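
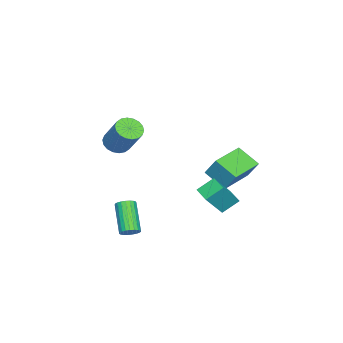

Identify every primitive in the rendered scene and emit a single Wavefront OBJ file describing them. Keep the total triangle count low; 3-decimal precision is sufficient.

v 1.911 2.679 -2.696
v 1.336 3.388 -2.03
v 2.565 3.385 -2.883
v 1.989 4.094 -2.217
v 2.891 2.146 -1.283
v 2.315 2.855 -0.617
v 3.544 2.852 -1.47
v 2.969 3.561 -0.804
v 4.344 -0.85 -4.2
v 4.681 -1.276 -4.114
v 3.454 -1.995 -2.855
v 3.116 -1.57 -2.94
v 4.753 -1.126 -3.958
v 3.526 -1.845 -2.698
v 4.755 -0.928 -3.843
v 3.528 -1.647 -2.584
v 4.686 -0.717 -3.79
v 3.458 -1.436 -2.531
v 4.557 -0.529 -3.808
v 3.33 -1.248 -2.549
v 4.391 -0.396 -3.894
v 3.164 -1.115 -2.634
v 4.218 -0.342 -4.032
v 2.991 -1.061 -2.773
v 4.066 -0.376 -4.2
v 2.838 -1.095 -2.94
v 3.962 -0.492 -4.367
v 2.734 -1.211 -3.107
v 3.924 -0.67 -4.506
v 2.697 -1.389 -3.246
v 3.958 -0.879 -4.591
v 2.731 -1.598 -3.332
v 4.06 -1.083 -4.609
v 2.832 -1.802 -3.35
v 4.21 -1.247 -4.557
v 2.983 -1.966 -3.297
v 4.383 -1.343 -4.442
v 3.156 -2.062 -3.182
v 4.55 -1.353 -4.286
v 3.323 -2.072 -3.026
v 0.474 -3.069 -0.194
v 1.017 -2.725 -0.635
v 1.67 -1.746 0.933
v 1.126 -2.091 1.374
v 0.748 -2.507 -0.659
v 1.401 -1.528 0.909
v 0.425 -2.4 -0.591
v 1.077 -1.421 0.976
v 0.111 -2.426 -0.445
v 0.764 -1.447 1.123
v -0.13 -2.579 -0.249
v 0.522 -1.6 1.319
v -0.253 -2.83 -0.041
v 0.4 -1.851 1.526
v -0.231 -3.127 0.135
v 0.422 -2.149 1.703
v -0.07 -3.414 0.247
v 0.583 -2.435 1.815
v 0.199 -3.632 0.271
v 0.852 -2.653 1.839
v 0.523 -3.739 0.204
v 1.175 -2.76 1.771
v 0.836 -3.713 0.057
v 1.489 -2.734 1.625
v 1.078 -3.56 -0.139
v 1.73 -2.581 1.429
v 1.2 -3.309 -0.346
v 1.853 -2.33 1.221
v 1.178 -3.011 -0.523
v 1.831 -2.033 1.045
v -3.825 1.557 -2.898
v -3.586 2.231 -1.741
v -3.459 2.789 -3.691
v -3.22 3.463 -2.534
v -1.84 0.937 -2.946
v -1.601 1.611 -1.789
v -1.474 2.169 -3.739
v -1.235 2.843 -2.582
f 2 4 1
f 5 2 1
f 1 4 3
f 3 5 1
f 2 8 4
f 6 2 5
f 6 8 2
f 4 8 3
f 7 5 3
f 3 8 7
f 7 6 5
f 8 6 7
f 10 9 13
f 10 13 11
f 11 13 14
f 11 14 12
f 13 9 15
f 13 15 14
f 14 15 16
f 14 16 12
f 15 9 17
f 15 17 16
f 16 17 18
f 16 18 12
f 17 9 19
f 17 19 18
f 18 19 20
f 18 20 12
f 19 9 21
f 19 21 20
f 20 21 22
f 20 22 12
f 21 9 23
f 21 23 22
f 22 23 24
f 22 24 12
f 23 9 25
f 23 25 24
f 24 25 26
f 24 26 12
f 25 9 27
f 25 27 26
f 26 27 28
f 26 28 12
f 27 9 29
f 27 29 28
f 28 29 30
f 28 30 12
f 29 9 31
f 29 31 30
f 30 31 32
f 30 32 12
f 31 9 33
f 31 33 32
f 32 33 34
f 32 34 12
f 33 9 35
f 33 35 34
f 34 35 36
f 34 36 12
f 35 9 37
f 35 37 36
f 36 37 38
f 36 38 12
f 37 9 39
f 37 39 38
f 38 39 40
f 38 40 12
f 39 9 10
f 39 10 40
f 40 10 11
f 40 11 12
f 42 41 45
f 42 45 43
f 43 45 46
f 43 46 44
f 45 41 47
f 45 47 46
f 46 47 48
f 46 48 44
f 47 41 49
f 47 49 48
f 48 49 50
f 48 50 44
f 49 41 51
f 49 51 50
f 50 51 52
f 50 52 44
f 51 41 53
f 51 53 52
f 52 53 54
f 52 54 44
f 53 41 55
f 53 55 54
f 54 55 56
f 54 56 44
f 55 41 57
f 55 57 56
f 56 57 58
f 56 58 44
f 57 41 59
f 57 59 58
f 58 59 60
f 58 60 44
f 59 41 61
f 59 61 60
f 60 61 62
f 60 62 44
f 61 41 63
f 61 63 62
f 62 63 64
f 62 64 44
f 63 41 65
f 63 65 64
f 64 65 66
f 64 66 44
f 65 41 67
f 65 67 66
f 66 67 68
f 66 68 44
f 67 41 69
f 67 69 68
f 68 69 70
f 68 70 44
f 69 41 42
f 69 42 70
f 70 42 43
f 70 43 44
f 72 74 71
f 75 72 71
f 71 74 73
f 73 75 71
f 72 78 74
f 76 72 75
f 76 78 72
f 74 78 73
f 77 75 73
f 73 78 77
f 77 76 75
f 78 76 77



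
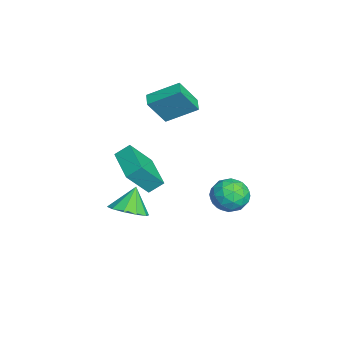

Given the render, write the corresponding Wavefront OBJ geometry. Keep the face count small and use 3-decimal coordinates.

v 2.466 1.522 0.648
v 3.181 2.168 0.981
v 3.339 0.252 1.239
v 4.054 0.898 1.572
v 3.135 0.882 2.014
v 2.595 1.667 1.649
v 3.925 0.753 0.571
v 3.385 1.538 0.206
v 4.083 1.693 0.934
v 3.594 1.773 1.826
v 2.926 0.647 0.394
v 2.437 0.727 1.286
v 2.747 1.956 0.762
v 3.773 0.464 1.458
v 3.232 0.454 1.717
v 3.653 0.834 1.913
v 2.403 1.662 1.155
v 2.823 2.042 1.351
v 2.796 1.286 1.958
v 3.697 0.378 0.869
v 4.117 0.758 1.065
v 2.867 1.586 0.307
v 3.288 1.966 0.503
v 3.724 1.134 0.262
v 3.697 2.057 0.931
v 4.21 1.311 1.278
v 4.134 1.225 0.69
v 3.817 1.686 0.475
v 3.41 2.104 1.455
v 3.923 1.358 1.802
v 3.383 1.348 2.062
v 3.066 1.81 1.847
v 3.94 1.825 1.427
v 2.597 1.062 0.418
v 3.11 0.316 0.765
v 3.454 0.61 0.373
v 3.137 1.072 0.158
v 2.31 1.109 0.942
v 2.823 0.363 1.289
v 2.703 0.734 1.745
v 2.386 1.195 1.53
v 2.58 0.595 0.793
v -0.902 -3.059 0.155
v -0.367 -4.128 1.645
v -1.015 -2.313 0.731
v -0.48 -3.382 2.221
v 1.06 -2.518 -0.161
v 1.595 -3.587 1.329
v 0.947 -1.772 0.415
v 1.482 -2.841 1.905
v -3.841 -1.612 2.405
v -3.458 -2.521 3.9
v -3.669 0.015 3.351
v -3.287 -0.893 4.845
v -3.033 -1.587 2.215
v -2.651 -2.495 3.709
v -2.862 0.041 3.16
v -2.479 -0.868 4.655
v 0.042 -3.518 -2.205
v 0.947 -3.105 -1.837
v -0.662 -3.102 -0.935
v 0.63 -2.636 -2.167
v 0.088 -2.504 -2.511
v -0.471 -2.759 -2.738
v -0.834 -3.304 -2.761
v -0.862 -3.93 -2.572
v -0.545 -4.399 -2.242
v -0.003 -4.531 -1.898
v 0.556 -4.276 -1.671
v 0.919 -3.731 -1.648
f 1 38 17
f 38 12 41
f 17 41 6
f 38 41 17
f 1 17 13
f 17 6 18
f 13 18 2
f 17 18 13
f 1 13 22
f 13 2 23
f 22 23 8
f 13 23 22
f 1 22 34
f 22 8 37
f 34 37 11
f 22 37 34
f 1 34 38
f 34 11 42
f 38 42 12
f 34 42 38
f 2 18 29
f 18 6 32
f 29 32 10
f 18 32 29
f 6 41 19
f 41 12 40
f 19 40 5
f 41 40 19
f 12 42 39
f 42 11 35
f 39 35 3
f 42 35 39
f 11 37 36
f 37 8 24
f 36 24 7
f 37 24 36
f 8 23 28
f 23 2 25
f 28 25 9
f 23 25 28
f 4 30 16
f 30 10 31
f 16 31 5
f 30 31 16
f 4 16 14
f 16 5 15
f 14 15 3
f 16 15 14
f 4 14 21
f 14 3 20
f 21 20 7
f 14 20 21
f 4 21 26
f 21 7 27
f 26 27 9
f 21 27 26
f 4 26 30
f 26 9 33
f 30 33 10
f 26 33 30
f 5 31 19
f 31 10 32
f 19 32 6
f 31 32 19
f 3 15 39
f 15 5 40
f 39 40 12
f 15 40 39
f 7 20 36
f 20 3 35
f 36 35 11
f 20 35 36
f 9 27 28
f 27 7 24
f 28 24 8
f 27 24 28
f 10 33 29
f 33 9 25
f 29 25 2
f 33 25 29
f 44 46 43
f 47 44 43
f 43 46 45
f 45 47 43
f 44 50 46
f 48 44 47
f 48 50 44
f 46 50 45
f 49 47 45
f 45 50 49
f 49 48 47
f 50 48 49
f 52 54 51
f 55 52 51
f 51 54 53
f 53 55 51
f 52 58 54
f 56 52 55
f 56 58 52
f 54 58 53
f 57 55 53
f 53 58 57
f 57 56 55
f 58 56 57
f 60 59 62
f 60 62 61
f 62 59 63
f 62 63 61
f 63 59 64
f 63 64 61
f 64 59 65
f 64 65 61
f 65 59 66
f 65 66 61
f 66 59 67
f 66 67 61
f 67 59 68
f 67 68 61
f 68 59 69
f 68 69 61
f 69 59 70
f 69 70 61
f 70 59 60
f 70 60 61



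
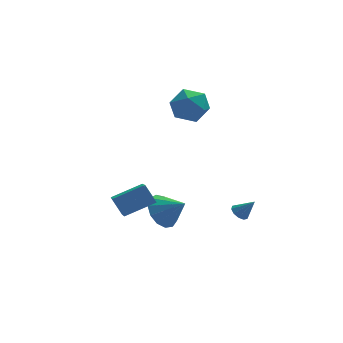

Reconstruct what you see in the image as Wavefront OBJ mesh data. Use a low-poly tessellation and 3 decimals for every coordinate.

v 2 -1.252 -2.274
v 2.37 -0.911 -2.44
v 2.66 -1.548 -1.406
v 2.171 -0.752 -2.234
v 1.906 -0.784 -2.043
v 1.678 -0.995 -1.941
v 1.572 -1.304 -1.966
v 1.629 -1.593 -2.108
v 1.829 -1.752 -2.314
v 2.093 -1.72 -2.504
v 2.322 -1.509 -2.607
v 2.428 -1.2 -2.582
v 0.009 3.15 4.155
v 0.764 3.568 3.433
v -0.264 1.732 3.047
v 0.491 2.15 2.325
v 0.827 1.752 3.323
v 0.995 2.629 4.008
v -0.495 2.671 2.472
v -0.327 3.548 3.157
v 0.453 3.272 2.394
v 1.269 2.705 2.919
v -0.769 2.595 3.561
v 0.047 2.028 4.086
v -3.626 -0.435 -2.306
v -3.762 -2.169 -1.339
v -4.083 0.111 -1.391
v -4.219 -1.623 -0.424
v -2.041 -0.197 -1.656
v -2.177 -1.931 -0.689
v -2.498 0.349 -0.741
v -2.634 -1.385 0.226
v -1.419 0.877 -3.149
v -0.698 0.915 -3.939
v -0.421 0.183 -2.271
v -0.628 1.421 -3.62
v -0.808 1.755 -3.151
v -1.183 1.81 -2.682
v -1.633 1.568 -2.361
v -2.015 1.107 -2.291
v -2.208 0.573 -2.493
v -2.15 0.135 -2.903
v -1.861 -0.067 -3.392
v -1.431 0.03 -3.804
v -0.998 0.396 -4.007
f 2 1 4
f 2 4 3
f 4 1 5
f 4 5 3
f 5 1 6
f 5 6 3
f 6 1 7
f 6 7 3
f 7 1 8
f 7 8 3
f 8 1 9
f 8 9 3
f 9 1 10
f 9 10 3
f 10 1 11
f 10 11 3
f 11 1 12
f 11 12 3
f 12 1 2
f 12 2 3
f 13 24 18
f 13 18 14
f 13 14 20
f 13 20 23
f 13 23 24
f 14 18 22
f 18 24 17
f 24 23 15
f 23 20 19
f 20 14 21
f 16 22 17
f 16 17 15
f 16 15 19
f 16 19 21
f 16 21 22
f 17 22 18
f 15 17 24
f 19 15 23
f 21 19 20
f 22 21 14
f 26 28 25
f 29 26 25
f 25 28 27
f 27 29 25
f 26 32 28
f 30 26 29
f 30 32 26
f 28 32 27
f 31 29 27
f 27 32 31
f 31 30 29
f 32 30 31
f 34 33 36
f 34 36 35
f 36 33 37
f 36 37 35
f 37 33 38
f 37 38 35
f 38 33 39
f 38 39 35
f 39 33 40
f 39 40 35
f 40 33 41
f 40 41 35
f 41 33 42
f 41 42 35
f 42 33 43
f 42 43 35
f 43 33 44
f 43 44 35
f 44 33 45
f 44 45 35
f 45 33 34
f 45 34 35



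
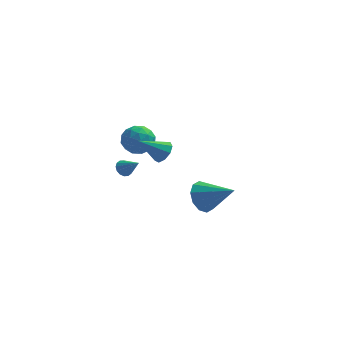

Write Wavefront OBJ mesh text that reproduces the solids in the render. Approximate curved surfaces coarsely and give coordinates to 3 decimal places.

v 2.986 -3.533 1.943
v 3.541 -3.549 1.029
v 4.734 -4.207 3.017
v 3.607 -2.948 1.298
v 3.437 -2.571 1.813
v 3.093 -2.561 2.378
v 2.709 -2.922 2.777
v 2.43 -3.516 2.858
v 2.364 -4.117 2.589
v 2.535 -4.494 2.073
v 2.878 -4.504 1.508
v 3.262 -4.143 1.109
v -2.026 1.137 0.933
v -1.595 1.426 0.651
v -1.094 0.583 1.787
v -1.686 1.616 0.873
v -1.868 1.677 1.111
v -2.092 1.593 1.301
v -2.298 1.387 1.392
v -2.431 1.115 1.36
v -2.456 0.848 1.214
v -2.365 0.658 0.992
v -2.183 0.597 0.755
v -1.959 0.681 0.565
v -1.753 0.886 0.473
v -1.62 1.159 0.505
v -1.32 4.389 2.564
v -0.631 3.701 2.066
v -2.569 3.999 1.374
v -1.88 3.311 0.876
v -2.271 3.07 1.868
v -1.499 3.311 2.604
v -1.701 4.389 0.836
v -0.929 4.63 1.572
v -0.866 3.702 0.998
v -1.219 2.886 1.636
v -1.981 4.814 1.804
v -2.334 3.998 2.442
v -0.866 4.079 2.42
v -2.334 3.621 1.02
v -2.564 3.479 1.603
v -2.159 3.075 1.311
v -1.376 3.85 2.736
v -0.971 3.446 2.443
v -1.935 3.074 2.326
v -2.229 4.254 0.997
v -1.824 3.85 0.704
v -1.041 4.625 2.129
v -0.636 4.221 1.837
v -1.265 4.626 1.114
v -0.599 3.675 1.499
v -1.333 3.446 0.799
v -1.228 4.08 0.776
v -0.774 4.222 1.209
v -0.806 3.196 1.874
v -1.54 2.967 1.174
v -1.771 2.825 1.757
v -1.317 2.966 2.19
v -0.944 3.196 1.246
v -1.66 4.733 2.266
v -2.394 4.504 1.566
v -1.883 4.734 1.25
v -1.429 4.875 1.683
v -1.867 4.254 2.641
v -2.601 4.025 1.941
v -2.426 3.478 2.231
v -1.972 3.62 2.664
v -2.256 4.504 2.194
v 0.157 1.678 2.114
v 0.627 1.093 2.419
v -1.257 1.142 3.266
v 0.689 1.559 2.713
v 0.503 2.08 2.726
v 0.154 2.413 2.454
v -0.193 2.402 2.022
v -0.377 2.053 1.634
v -0.311 1.527 1.47
v -0.026 1.072 1.608
v 0.344 0.901 1.983
f 2 1 4
f 2 4 3
f 4 1 5
f 4 5 3
f 5 1 6
f 5 6 3
f 6 1 7
f 6 7 3
f 7 1 8
f 7 8 3
f 8 1 9
f 8 9 3
f 9 1 10
f 9 10 3
f 10 1 11
f 10 11 3
f 11 1 12
f 11 12 3
f 12 1 2
f 12 2 3
f 14 13 16
f 14 16 15
f 16 13 17
f 16 17 15
f 17 13 18
f 17 18 15
f 18 13 19
f 18 19 15
f 19 13 20
f 19 20 15
f 20 13 21
f 20 21 15
f 21 13 22
f 21 22 15
f 22 13 23
f 22 23 15
f 23 13 24
f 23 24 15
f 24 13 25
f 24 25 15
f 25 13 26
f 25 26 15
f 26 13 14
f 26 14 15
f 27 64 43
f 64 38 67
f 43 67 32
f 64 67 43
f 27 43 39
f 43 32 44
f 39 44 28
f 43 44 39
f 27 39 48
f 39 28 49
f 48 49 34
f 39 49 48
f 27 48 60
f 48 34 63
f 60 63 37
f 48 63 60
f 27 60 64
f 60 37 68
f 64 68 38
f 60 68 64
f 28 44 55
f 44 32 58
f 55 58 36
f 44 58 55
f 32 67 45
f 67 38 66
f 45 66 31
f 67 66 45
f 38 68 65
f 68 37 61
f 65 61 29
f 68 61 65
f 37 63 62
f 63 34 50
f 62 50 33
f 63 50 62
f 34 49 54
f 49 28 51
f 54 51 35
f 49 51 54
f 30 56 42
f 56 36 57
f 42 57 31
f 56 57 42
f 30 42 40
f 42 31 41
f 40 41 29
f 42 41 40
f 30 40 47
f 40 29 46
f 47 46 33
f 40 46 47
f 30 47 52
f 47 33 53
f 52 53 35
f 47 53 52
f 30 52 56
f 52 35 59
f 56 59 36
f 52 59 56
f 31 57 45
f 57 36 58
f 45 58 32
f 57 58 45
f 29 41 65
f 41 31 66
f 65 66 38
f 41 66 65
f 33 46 62
f 46 29 61
f 62 61 37
f 46 61 62
f 35 53 54
f 53 33 50
f 54 50 34
f 53 50 54
f 36 59 55
f 59 35 51
f 55 51 28
f 59 51 55
f 70 69 72
f 70 72 71
f 72 69 73
f 72 73 71
f 73 69 74
f 73 74 71
f 74 69 75
f 74 75 71
f 75 69 76
f 75 76 71
f 76 69 77
f 76 77 71
f 77 69 78
f 77 78 71
f 78 69 79
f 78 79 71
f 79 69 70
f 79 70 71



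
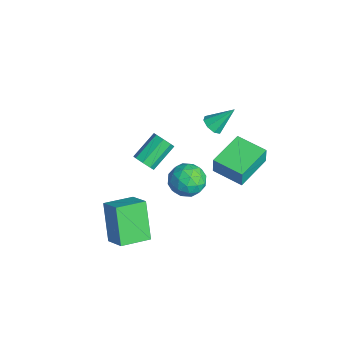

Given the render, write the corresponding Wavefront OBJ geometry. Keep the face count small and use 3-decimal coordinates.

v -3.111 -0.064 -1.763
v -2.525 0.087 -1.587
v -3.124 1.355 -0.681
v -3.709 1.204 -0.857
v -2.66 0.312 -1.992
v -3.259 1.58 -1.085
v -3.059 0.317 -2.262
v -3.658 1.585 -1.356
v -3.488 0.099 -2.24
v -4.087 1.367 -1.334
v -3.696 -0.215 -1.939
v -4.295 1.053 -1.033
v -3.561 -0.44 -1.535
v -4.16 0.828 -0.628
v -3.162 -0.445 -1.264
v -3.761 0.823 -0.358
v -2.733 -0.227 -1.286
v -3.332 1.041 -0.38
v 0.12 -2.925 -3.813
v -1.105 -2.759 -2.018
v -0.104 -1.359 -4.111
v -1.329 -1.192 -2.316
v 1.229 -2.628 -3.084
v 0.004 -2.461 -1.289
v 1.005 -1.061 -3.382
v -0.22 -0.895 -1.587
v 0.825 0.817 1.18
v 1.284 1.382 1.817
v 1.896 -0.302 1.403
v 2.355 0.263 2.04
v 1.487 -0.106 2.257
v 0.825 0.586 2.119
v 2.355 0.494 1.101
v 1.693 1.186 0.963
v 2.229 1.183 1.768
v 1.692 0.812 2.483
v 1.488 0.268 0.737
v 0.951 -0.103 1.452
v 0.96 1.198 1.479
v 2.22 -0.118 1.741
v 1.71 -0.335 1.869
v 1.979 -0.002 2.243
v 0.691 0.73 1.656
v 0.96 1.062 2.031
v 1.08 0.188 2.29
v 2.22 0.018 1.189
v 2.489 0.35 1.564
v 1.201 1.082 0.977
v 1.47 1.415 1.351
v 2.1 0.892 0.93
v 1.785 1.413 1.824
v 2.415 0.755 1.956
v 2.415 0.891 1.404
v 2.026 1.297 1.322
v 1.47 1.195 2.245
v 2.1 0.537 2.376
v 1.59 0.321 2.503
v 1.201 0.727 2.422
v 2.026 1.078 2.216
v 1.08 0.543 0.844
v 1.71 -0.115 0.975
v 1.979 0.353 0.798
v 1.59 0.759 0.717
v 0.765 0.325 1.264
v 1.395 -0.333 1.396
v 1.154 -0.217 1.898
v 0.765 0.189 1.816
v 1.154 0.002 1.004
v -0.224 3.704 1.28
v -0.119 3.669 2.254
v 1.111 4.651 1.169
v 1.216 4.616 2.143
v 0.924 2.064 1.097
v 1.029 2.029 2.071
v 2.259 3.011 0.986
v 2.364 2.976 1.96
v -0.77 2.631 2.857
v -0.428 2.25 3.17
v -0.59 3.669 3.923
v -0.183 2.507 2.878
v -0.282 2.836 2.574
v -0.667 3.045 2.435
v -1.112 3.011 2.544
v -1.357 2.754 2.835
v -1.258 2.425 3.139
v -0.873 2.216 3.278
f 2 1 5
f 2 5 3
f 3 5 6
f 3 6 4
f 5 1 7
f 5 7 6
f 6 7 8
f 6 8 4
f 7 1 9
f 7 9 8
f 8 9 10
f 8 10 4
f 9 1 11
f 9 11 10
f 10 11 12
f 10 12 4
f 11 1 13
f 11 13 12
f 12 13 14
f 12 14 4
f 13 1 15
f 13 15 14
f 14 15 16
f 14 16 4
f 15 1 17
f 15 17 16
f 16 17 18
f 16 18 4
f 17 1 2
f 17 2 18
f 18 2 3
f 18 3 4
f 20 22 19
f 23 20 19
f 19 22 21
f 21 23 19
f 20 26 22
f 24 20 23
f 24 26 20
f 22 26 21
f 25 23 21
f 21 26 25
f 25 24 23
f 26 24 25
f 27 64 43
f 64 38 67
f 43 67 32
f 64 67 43
f 27 43 39
f 43 32 44
f 39 44 28
f 43 44 39
f 27 39 48
f 39 28 49
f 48 49 34
f 39 49 48
f 27 48 60
f 48 34 63
f 60 63 37
f 48 63 60
f 27 60 64
f 60 37 68
f 64 68 38
f 60 68 64
f 28 44 55
f 44 32 58
f 55 58 36
f 44 58 55
f 32 67 45
f 67 38 66
f 45 66 31
f 67 66 45
f 38 68 65
f 68 37 61
f 65 61 29
f 68 61 65
f 37 63 62
f 63 34 50
f 62 50 33
f 63 50 62
f 34 49 54
f 49 28 51
f 54 51 35
f 49 51 54
f 30 56 42
f 56 36 57
f 42 57 31
f 56 57 42
f 30 42 40
f 42 31 41
f 40 41 29
f 42 41 40
f 30 40 47
f 40 29 46
f 47 46 33
f 40 46 47
f 30 47 52
f 47 33 53
f 52 53 35
f 47 53 52
f 30 52 56
f 52 35 59
f 56 59 36
f 52 59 56
f 31 57 45
f 57 36 58
f 45 58 32
f 57 58 45
f 29 41 65
f 41 31 66
f 65 66 38
f 41 66 65
f 33 46 62
f 46 29 61
f 62 61 37
f 46 61 62
f 35 53 54
f 53 33 50
f 54 50 34
f 53 50 54
f 36 59 55
f 59 35 51
f 55 51 28
f 59 51 55
f 70 72 69
f 73 70 69
f 69 72 71
f 71 73 69
f 70 76 72
f 74 70 73
f 74 76 70
f 72 76 71
f 75 73 71
f 71 76 75
f 75 74 73
f 76 74 75
f 78 77 80
f 78 80 79
f 80 77 81
f 80 81 79
f 81 77 82
f 81 82 79
f 82 77 83
f 82 83 79
f 83 77 84
f 83 84 79
f 84 77 85
f 84 85 79
f 85 77 86
f 85 86 79
f 86 77 78
f 86 78 79



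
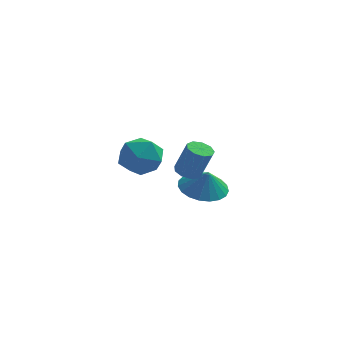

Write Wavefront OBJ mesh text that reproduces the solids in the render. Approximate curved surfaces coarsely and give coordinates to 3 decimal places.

v -1.642 -0.284 1.477
v -1.196 -0.561 1.283
v -0.711 -0.693 2.59
v -1.158 -0.416 2.783
v -1.122 -0.186 1.294
v -0.638 -0.317 2.6
v -1.292 0.144 1.39
v -0.807 0.012 2.697
v -1.626 0.273 1.527
v -1.141 0.142 2.833
v -1.967 0.142 1.64
v -1.482 0.01 2.947
v -2.157 -0.189 1.677
v -1.672 -0.321 2.984
v -2.106 -0.564 1.62
v -1.621 -0.696 2.927
v -1.838 -0.809 1.496
v -1.353 -0.94 2.803
v -1.479 -0.807 1.363
v -0.994 -0.939 2.67
v -3.429 -0.098 3.101
v -2.57 -0.321 2.642
v -4.15 -1.339 2.358
v -3.291 -1.562 1.899
v -3.381 -1.698 2.884
v -2.935 -0.931 3.343
v -3.785 -0.729 1.657
v -3.339 0.038 2.116
v -2.791 -0.711 1.749
v -2.541 -1.311 2.508
v -4.179 -0.349 2.492
v -3.929 -0.949 3.251
v -1.348 3.797 -1.627
v -0.649 3.076 -1.934
v -1.132 3.583 -0.633
v -0.403 3.436 -1.91
v -0.321 3.858 -1.837
v -0.416 4.27 -1.728
v -0.672 4.6 -1.601
v -1.045 4.791 -1.479
v -1.471 4.81 -1.383
v -1.875 4.654 -1.329
v -2.188 4.35 -1.327
v -2.356 3.95 -1.376
v -2.349 3.523 -1.469
v -2.169 3.144 -1.589
v -1.848 2.878 -1.716
v -1.439 2.77 -1.828
v -1.015 2.84 -1.905
f 2 1 5
f 2 5 3
f 3 5 6
f 3 6 4
f 5 1 7
f 5 7 6
f 6 7 8
f 6 8 4
f 7 1 9
f 7 9 8
f 8 9 10
f 8 10 4
f 9 1 11
f 9 11 10
f 10 11 12
f 10 12 4
f 11 1 13
f 11 13 12
f 12 13 14
f 12 14 4
f 13 1 15
f 13 15 14
f 14 15 16
f 14 16 4
f 15 1 17
f 15 17 16
f 16 17 18
f 16 18 4
f 17 1 19
f 17 19 18
f 18 19 20
f 18 20 4
f 19 1 2
f 19 2 20
f 20 2 3
f 20 3 4
f 21 32 26
f 21 26 22
f 21 22 28
f 21 28 31
f 21 31 32
f 22 26 30
f 26 32 25
f 32 31 23
f 31 28 27
f 28 22 29
f 24 30 25
f 24 25 23
f 24 23 27
f 24 27 29
f 24 29 30
f 25 30 26
f 23 25 32
f 27 23 31
f 29 27 28
f 30 29 22
f 34 33 36
f 34 36 35
f 36 33 37
f 36 37 35
f 37 33 38
f 37 38 35
f 38 33 39
f 38 39 35
f 39 33 40
f 39 40 35
f 40 33 41
f 40 41 35
f 41 33 42
f 41 42 35
f 42 33 43
f 42 43 35
f 43 33 44
f 43 44 35
f 44 33 45
f 44 45 35
f 45 33 46
f 45 46 35
f 46 33 47
f 46 47 35
f 47 33 48
f 47 48 35
f 48 33 49
f 48 49 35
f 49 33 34
f 49 34 35



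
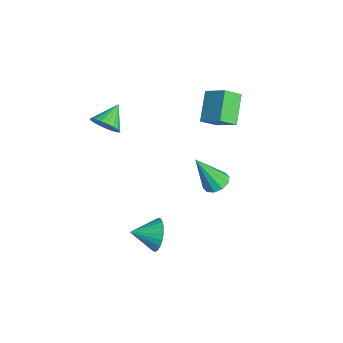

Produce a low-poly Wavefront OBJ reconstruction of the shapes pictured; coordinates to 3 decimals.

v 1.6 2.008 -1.246
v 2.034 2.515 -0.951
v 1.5 0.992 0.646
v 1.607 2.651 -0.9
v 1.177 2.541 -0.982
v 0.908 2.228 -1.164
v 0.904 1.831 -1.378
v 1.165 1.501 -1.541
v 1.592 1.365 -1.592
v 2.022 1.475 -1.51
v 2.291 1.788 -1.328
v 2.295 2.185 -1.114
v -3.607 3.283 0.767
v -3.392 2.399 1.404
v -2.627 4.086 1.552
v -2.412 3.202 2.188
v -2.268 2.778 -0.388
v -2.053 1.894 0.248
v -1.288 3.581 0.396
v -1.073 2.697 1.033
v -1.574 -2.922 1.12
v -1.011 -2.868 1.741
v -2.466 -2.118 1.86
v -0.927 -2.593 1.543
v -0.955 -2.374 1.272
v -1.09 -2.25 0.975
v -1.309 -2.243 0.703
v -1.573 -2.352 0.503
v -1.838 -2.56 0.409
v -2.057 -2.83 0.439
v -2.193 -3.117 0.586
v -2.221 -3.369 0.826
v -2.138 -3.544 1.116
v -1.957 -3.612 1.407
v -1.71 -3.56 1.649
v -1.439 -3.398 1.799
v -1.192 -3.153 1.831
v 3.597 -1.245 -2.874
v 4.01 -1.518 -3.685
v 3.583 -2.535 -2.446
v 4.306 -1.451 -3.472
v 4.494 -1.352 -3.168
v 4.545 -1.237 -2.82
v 4.452 -1.123 -2.479
v 4.229 -1.027 -2.199
v 3.91 -0.965 -2.022
v 3.543 -0.945 -1.974
v 3.184 -0.971 -2.064
v 2.888 -1.039 -2.277
v 2.7 -1.137 -2.58
v 2.649 -1.253 -2.929
v 2.742 -1.367 -3.269
v 2.965 -1.462 -3.549
v 3.284 -1.524 -3.727
v 3.651 -1.544 -3.774
f 2 1 4
f 2 4 3
f 4 1 5
f 4 5 3
f 5 1 6
f 5 6 3
f 6 1 7
f 6 7 3
f 7 1 8
f 7 8 3
f 8 1 9
f 8 9 3
f 9 1 10
f 9 10 3
f 10 1 11
f 10 11 3
f 11 1 12
f 11 12 3
f 12 1 2
f 12 2 3
f 14 16 13
f 17 14 13
f 13 16 15
f 15 17 13
f 14 20 16
f 18 14 17
f 18 20 14
f 16 20 15
f 19 17 15
f 15 20 19
f 19 18 17
f 20 18 19
f 22 21 24
f 22 24 23
f 24 21 25
f 24 25 23
f 25 21 26
f 25 26 23
f 26 21 27
f 26 27 23
f 27 21 28
f 27 28 23
f 28 21 29
f 28 29 23
f 29 21 30
f 29 30 23
f 30 21 31
f 30 31 23
f 31 21 32
f 31 32 23
f 32 21 33
f 32 33 23
f 33 21 34
f 33 34 23
f 34 21 35
f 34 35 23
f 35 21 36
f 35 36 23
f 36 21 37
f 36 37 23
f 37 21 22
f 37 22 23
f 39 38 41
f 39 41 40
f 41 38 42
f 41 42 40
f 42 38 43
f 42 43 40
f 43 38 44
f 43 44 40
f 44 38 45
f 44 45 40
f 45 38 46
f 45 46 40
f 46 38 47
f 46 47 40
f 47 38 48
f 47 48 40
f 48 38 49
f 48 49 40
f 49 38 50
f 49 50 40
f 50 38 51
f 50 51 40
f 51 38 52
f 51 52 40
f 52 38 53
f 52 53 40
f 53 38 54
f 53 54 40
f 54 38 55
f 54 55 40
f 55 38 39
f 55 39 40



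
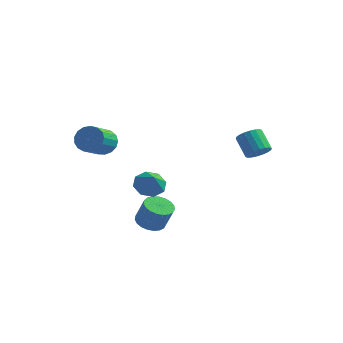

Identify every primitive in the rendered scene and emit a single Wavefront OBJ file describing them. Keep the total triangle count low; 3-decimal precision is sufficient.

v -1.229 -1.974 0.627
v -0.616 -1.475 0.637
v -0.791 -2.526 1.433
v -1.065 -1.298 1.001
v -1.609 -1.517 1.147
v -1.931 -2.004 0.988
v -1.841 -2.473 0.618
v -1.392 -2.65 0.253
v -0.848 -2.431 0.107
v -0.526 -1.944 0.266
v 2.8 1.505 1.819
v 3.192 1.288 2.304
v 2.493 1.858 3.125
v 2.1 2.075 2.641
v 3.315 1.544 2.23
v 2.615 2.114 3.052
v 3.335 1.793 2.075
v 2.636 2.363 2.897
v 3.25 1.985 1.87
v 2.551 2.555 2.692
v 3.075 2.082 1.654
v 2.376 2.651 2.476
v 2.846 2.064 1.471
v 2.147 2.634 2.293
v 2.608 1.936 1.357
v 1.909 2.506 2.179
v 2.407 1.722 1.335
v 1.708 2.292 2.156
v 2.285 1.466 1.408
v 1.585 2.036 2.23
v 2.264 1.217 1.563
v 1.565 1.787 2.385
v 2.349 1.025 1.768
v 1.65 1.595 2.59
v 2.524 0.929 1.984
v 1.825 1.498 2.806
v 2.753 0.946 2.167
v 2.054 1.516 2.989
v 2.991 1.074 2.281
v 2.292 1.644 3.103
v -3.572 -1.887 2.894
v -3.316 -2.26 2.296
v -3.411 -3.566 3.068
v -3.668 -3.193 3.666
v -3.018 -2.174 2.477
v -3.114 -3.48 3.25
v -2.848 -2.023 2.755
v -2.943 -3.328 3.527
v -2.843 -1.84 3.064
v -2.939 -3.146 3.836
v -3.006 -1.668 3.334
v -3.101 -2.974 4.106
v -3.298 -1.547 3.503
v -3.394 -2.852 4.276
v -3.653 -1.503 3.533
v -3.749 -2.809 4.305
v -3.99 -1.548 3.416
v -4.085 -2.853 4.189
v -4.23 -1.67 3.18
v -4.326 -2.975 3.952
v -4.321 -1.842 2.878
v -4.416 -3.147 3.65
v -4.239 -2.024 2.579
v -4.335 -3.33 3.352
v -4.005 -2.175 2.353
v -4.101 -3.481 3.126
v -3.672 -2.261 2.251
v -3.767 -3.566 3.023
v -1.111 -2.198 -1.687
v -0.696 -2.779 -1.918
v -0.194 -2.902 -0.704
v -0.609 -2.322 -0.473
v -0.506 -2.537 -1.972
v -0.004 -2.661 -0.758
v -0.421 -2.237 -1.977
v 0.082 -2.361 -0.763
v -0.455 -1.931 -1.932
v 0.048 -2.054 -0.717
v -0.602 -1.67 -1.844
v -0.1 -1.794 -0.63
v -0.838 -1.501 -1.729
v -0.335 -1.625 -0.515
v -1.121 -1.452 -1.607
v -0.618 -1.576 -0.393
v -1.402 -1.533 -1.499
v -0.899 -1.656 -0.285
v -1.633 -1.728 -1.423
v -1.13 -1.852 -0.209
v -1.774 -2.005 -1.393
v -1.271 -2.128 -0.179
v -1.8 -2.315 -1.414
v -1.297 -2.438 -0.2
v -1.707 -2.605 -1.482
v -1.205 -2.728 -0.268
v -1.511 -2.824 -1.585
v -1.009 -2.948 -0.371
v -1.246 -2.936 -1.706
v -0.744 -3.059 -0.492
v -0.958 -2.919 -1.824
v -0.456 -3.043 -0.61
f 2 1 4
f 2 4 3
f 4 1 5
f 4 5 3
f 5 1 6
f 5 6 3
f 6 1 7
f 6 7 3
f 7 1 8
f 7 8 3
f 8 1 9
f 8 9 3
f 9 1 10
f 9 10 3
f 10 1 2
f 10 2 3
f 12 11 15
f 12 15 13
f 13 15 16
f 13 16 14
f 15 11 17
f 15 17 16
f 16 17 18
f 16 18 14
f 17 11 19
f 17 19 18
f 18 19 20
f 18 20 14
f 19 11 21
f 19 21 20
f 20 21 22
f 20 22 14
f 21 11 23
f 21 23 22
f 22 23 24
f 22 24 14
f 23 11 25
f 23 25 24
f 24 25 26
f 24 26 14
f 25 11 27
f 25 27 26
f 26 27 28
f 26 28 14
f 27 11 29
f 27 29 28
f 28 29 30
f 28 30 14
f 29 11 31
f 29 31 30
f 30 31 32
f 30 32 14
f 31 11 33
f 31 33 32
f 32 33 34
f 32 34 14
f 33 11 35
f 33 35 34
f 34 35 36
f 34 36 14
f 35 11 37
f 35 37 36
f 36 37 38
f 36 38 14
f 37 11 39
f 37 39 38
f 38 39 40
f 38 40 14
f 39 11 12
f 39 12 40
f 40 12 13
f 40 13 14
f 42 41 45
f 42 45 43
f 43 45 46
f 43 46 44
f 45 41 47
f 45 47 46
f 46 47 48
f 46 48 44
f 47 41 49
f 47 49 48
f 48 49 50
f 48 50 44
f 49 41 51
f 49 51 50
f 50 51 52
f 50 52 44
f 51 41 53
f 51 53 52
f 52 53 54
f 52 54 44
f 53 41 55
f 53 55 54
f 54 55 56
f 54 56 44
f 55 41 57
f 55 57 56
f 56 57 58
f 56 58 44
f 57 41 59
f 57 59 58
f 58 59 60
f 58 60 44
f 59 41 61
f 59 61 60
f 60 61 62
f 60 62 44
f 61 41 63
f 61 63 62
f 62 63 64
f 62 64 44
f 63 41 65
f 63 65 64
f 64 65 66
f 64 66 44
f 65 41 67
f 65 67 66
f 66 67 68
f 66 68 44
f 67 41 42
f 67 42 68
f 68 42 43
f 68 43 44
f 70 69 73
f 70 73 71
f 71 73 74
f 71 74 72
f 73 69 75
f 73 75 74
f 74 75 76
f 74 76 72
f 75 69 77
f 75 77 76
f 76 77 78
f 76 78 72
f 77 69 79
f 77 79 78
f 78 79 80
f 78 80 72
f 79 69 81
f 79 81 80
f 80 81 82
f 80 82 72
f 81 69 83
f 81 83 82
f 82 83 84
f 82 84 72
f 83 69 85
f 83 85 84
f 84 85 86
f 84 86 72
f 85 69 87
f 85 87 86
f 86 87 88
f 86 88 72
f 87 69 89
f 87 89 88
f 88 89 90
f 88 90 72
f 89 69 91
f 89 91 90
f 90 91 92
f 90 92 72
f 91 69 93
f 91 93 92
f 92 93 94
f 92 94 72
f 93 69 95
f 93 95 94
f 94 95 96
f 94 96 72
f 95 69 97
f 95 97 96
f 96 97 98
f 96 98 72
f 97 69 99
f 97 99 98
f 98 99 100
f 98 100 72
f 99 69 70
f 99 70 100
f 100 70 71
f 100 71 72



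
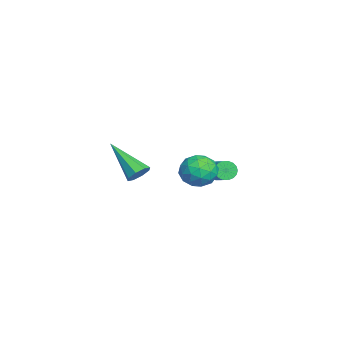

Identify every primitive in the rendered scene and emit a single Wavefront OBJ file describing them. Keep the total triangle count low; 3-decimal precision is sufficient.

v -3.964 3.282 -3.765
v -3.671 2.958 -4.116
v -2.643 3.314 -3.586
v -2.936 3.638 -3.235
v -3.683 3.175 -4.238
v -2.655 3.531 -3.708
v -3.751 3.414 -4.266
v -2.723 3.77 -3.736
v -3.861 3.626 -4.195
v -2.833 3.982 -3.665
v -3.992 3.77 -4.039
v -2.964 4.126 -3.509
v -4.116 3.817 -3.829
v -3.089 4.173 -3.299
v -4.211 3.759 -3.606
v -3.183 4.114 -3.076
v -4.257 3.606 -3.414
v -3.229 3.962 -2.884
v -4.245 3.389 -3.292
v -3.217 3.745 -2.762
v -4.177 3.15 -3.264
v -3.149 3.506 -2.734
v -4.067 2.938 -3.335
v -3.039 3.294 -2.805
v -3.936 2.794 -3.491
v -2.908 3.15 -2.961
v -3.811 2.747 -3.701
v -2.784 3.103 -3.171
v -3.717 2.806 -3.924
v -2.689 3.161 -3.394
v 2.654 -0.11 -0.767
v 3.15 -0.228 -0.45
v 1.526 -1.37 0.527
v 2.923 0.138 -0.291
v 2.539 0.359 -0.411
v 2.222 0.306 -0.739
v 2.159 0.009 -1.084
v 2.385 -0.357 -1.243
v 2.77 -0.578 -1.123
v 3.086 -0.525 -0.795
v -2.805 2.72 -3.001
v -2.044 2.875 -3.578
v -1.896 1.905 -2.022
v -1.135 2.06 -2.599
v -1.525 2.794 -2.104
v -2.086 3.298 -2.709
v -1.854 1.482 -2.891
v -2.415 1.986 -3.496
v -1.456 2.11 -3.51
v -1.253 2.921 -3.024
v -2.687 1.859 -2.576
v -2.484 2.67 -2.09
v -2.504 2.869 -3.376
v -1.436 1.911 -2.224
v -1.665 2.342 -1.933
v -1.217 2.434 -2.273
v -2.529 3.118 -2.865
v -2.082 3.209 -3.204
v -1.776 3.161 -2.337
v -1.858 1.571 -2.396
v -1.411 1.662 -2.735
v -2.723 2.346 -3.327
v -2.275 2.438 -3.667
v -2.164 1.619 -3.263
v -1.711 2.511 -3.675
v -1.177 2.031 -3.099
v -1.6 1.692 -3.271
v -1.93 1.988 -3.626
v -1.592 2.987 -3.389
v -1.058 2.508 -2.813
v -1.287 2.94 -2.522
v -1.617 3.236 -2.878
v -1.246 2.537 -3.349
v -2.882 2.272 -2.787
v -2.348 1.793 -2.211
v -2.323 1.544 -2.722
v -2.653 1.84 -3.078
v -2.763 2.749 -2.501
v -2.229 2.269 -1.925
v -2.01 2.792 -1.974
v -2.34 3.088 -2.329
v -2.694 2.243 -2.251
f 2 1 5
f 2 5 3
f 3 5 6
f 3 6 4
f 5 1 7
f 5 7 6
f 6 7 8
f 6 8 4
f 7 1 9
f 7 9 8
f 8 9 10
f 8 10 4
f 9 1 11
f 9 11 10
f 10 11 12
f 10 12 4
f 11 1 13
f 11 13 12
f 12 13 14
f 12 14 4
f 13 1 15
f 13 15 14
f 14 15 16
f 14 16 4
f 15 1 17
f 15 17 16
f 16 17 18
f 16 18 4
f 17 1 19
f 17 19 18
f 18 19 20
f 18 20 4
f 19 1 21
f 19 21 20
f 20 21 22
f 20 22 4
f 21 1 23
f 21 23 22
f 22 23 24
f 22 24 4
f 23 1 25
f 23 25 24
f 24 25 26
f 24 26 4
f 25 1 27
f 25 27 26
f 26 27 28
f 26 28 4
f 27 1 29
f 27 29 28
f 28 29 30
f 28 30 4
f 29 1 2
f 29 2 30
f 30 2 3
f 30 3 4
f 32 31 34
f 32 34 33
f 34 31 35
f 34 35 33
f 35 31 36
f 35 36 33
f 36 31 37
f 36 37 33
f 37 31 38
f 37 38 33
f 38 31 39
f 38 39 33
f 39 31 40
f 39 40 33
f 40 31 32
f 40 32 33
f 41 78 57
f 78 52 81
f 57 81 46
f 78 81 57
f 41 57 53
f 57 46 58
f 53 58 42
f 57 58 53
f 41 53 62
f 53 42 63
f 62 63 48
f 53 63 62
f 41 62 74
f 62 48 77
f 74 77 51
f 62 77 74
f 41 74 78
f 74 51 82
f 78 82 52
f 74 82 78
f 42 58 69
f 58 46 72
f 69 72 50
f 58 72 69
f 46 81 59
f 81 52 80
f 59 80 45
f 81 80 59
f 52 82 79
f 82 51 75
f 79 75 43
f 82 75 79
f 51 77 76
f 77 48 64
f 76 64 47
f 77 64 76
f 48 63 68
f 63 42 65
f 68 65 49
f 63 65 68
f 44 70 56
f 70 50 71
f 56 71 45
f 70 71 56
f 44 56 54
f 56 45 55
f 54 55 43
f 56 55 54
f 44 54 61
f 54 43 60
f 61 60 47
f 54 60 61
f 44 61 66
f 61 47 67
f 66 67 49
f 61 67 66
f 44 66 70
f 66 49 73
f 70 73 50
f 66 73 70
f 45 71 59
f 71 50 72
f 59 72 46
f 71 72 59
f 43 55 79
f 55 45 80
f 79 80 52
f 55 80 79
f 47 60 76
f 60 43 75
f 76 75 51
f 60 75 76
f 49 67 68
f 67 47 64
f 68 64 48
f 67 64 68
f 50 73 69
f 73 49 65
f 69 65 42
f 73 65 69



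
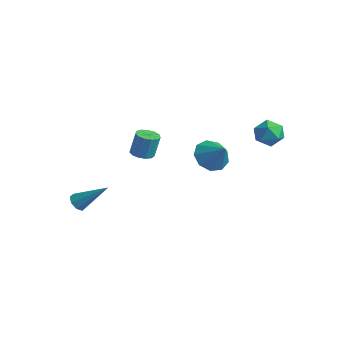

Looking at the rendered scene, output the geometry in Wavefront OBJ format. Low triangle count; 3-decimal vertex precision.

v -2.997 -0.868 -0.361
v -2.531 -0.424 -0.505
v -2.397 -0.127 0.836
v -2.863 -0.572 0.981
v -2.855 -0.242 -0.513
v -2.722 0.055 0.828
v -3.224 -0.259 -0.473
v -3.091 0.038 0.868
v -3.521 -0.47 -0.397
v -3.388 -0.173 0.944
v -3.652 -0.807 -0.309
v -3.518 -0.51 1.032
v -3.574 -1.163 -0.238
v -3.441 -0.867 1.103
v -3.313 -1.426 -0.206
v -3.18 -1.13 1.135
v -2.952 -1.512 -0.223
v -2.818 -1.215 1.119
v -2.605 -1.394 -0.283
v -2.471 -1.097 1.058
v -2.382 -1.108 -0.369
v -2.249 -0.811 0.973
v -2.354 -0.747 -0.451
v -2.221 -0.45 0.89
v 2.296 2.402 2.779
v 2.84 3.075 2.892
v 3.4 1.525 2.688
v 3.944 2.198 2.801
v 3.44 1.93 3.461
v 2.758 2.472 3.517
v 3.482 2.128 2.063
v 2.8 2.67 2.119
v 3.573 2.906 2.449
v 3.547 2.783 3.313
v 2.693 1.817 2.267
v 2.667 1.694 3.131
v 0.705 0.654 0.643
v 1.388 0.769 -0.093
v 1.775 0.666 1.637
v 1.174 1.387 0.13
v 0.741 1.662 0.593
v 0.291 1.466 1.079
v 0.035 0.889 1.361
v 0.093 0.203 1.307
v 0.437 -0.272 0.943
v 0.907 -0.314 0.438
v 1.282 0.097 0.029
v -3.998 -4.254 -3.182
v -3.579 -4.656 -3.285
v -2.722 -3.266 -1.838
v -3.553 -4.305 -3.567
v -3.788 -3.923 -3.624
v -4.146 -3.735 -3.422
v -4.417 -3.851 -3.08
v -4.442 -4.203 -2.798
v -4.207 -4.584 -2.741
v -3.85 -4.772 -2.942
f 2 1 5
f 2 5 3
f 3 5 6
f 3 6 4
f 5 1 7
f 5 7 6
f 6 7 8
f 6 8 4
f 7 1 9
f 7 9 8
f 8 9 10
f 8 10 4
f 9 1 11
f 9 11 10
f 10 11 12
f 10 12 4
f 11 1 13
f 11 13 12
f 12 13 14
f 12 14 4
f 13 1 15
f 13 15 14
f 14 15 16
f 14 16 4
f 15 1 17
f 15 17 16
f 16 17 18
f 16 18 4
f 17 1 19
f 17 19 18
f 18 19 20
f 18 20 4
f 19 1 21
f 19 21 20
f 20 21 22
f 20 22 4
f 21 1 23
f 21 23 22
f 22 23 24
f 22 24 4
f 23 1 2
f 23 2 24
f 24 2 3
f 24 3 4
f 25 36 30
f 25 30 26
f 25 26 32
f 25 32 35
f 25 35 36
f 26 30 34
f 30 36 29
f 36 35 27
f 35 32 31
f 32 26 33
f 28 34 29
f 28 29 27
f 28 27 31
f 28 31 33
f 28 33 34
f 29 34 30
f 27 29 36
f 31 27 35
f 33 31 32
f 34 33 26
f 38 37 40
f 38 40 39
f 40 37 41
f 40 41 39
f 41 37 42
f 41 42 39
f 42 37 43
f 42 43 39
f 43 37 44
f 43 44 39
f 44 37 45
f 44 45 39
f 45 37 46
f 45 46 39
f 46 37 47
f 46 47 39
f 47 37 38
f 47 38 39
f 49 48 51
f 49 51 50
f 51 48 52
f 51 52 50
f 52 48 53
f 52 53 50
f 53 48 54
f 53 54 50
f 54 48 55
f 54 55 50
f 55 48 56
f 55 56 50
f 56 48 57
f 56 57 50
f 57 48 49
f 57 49 50



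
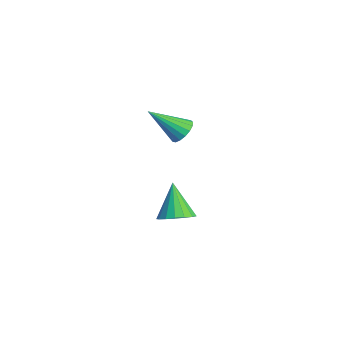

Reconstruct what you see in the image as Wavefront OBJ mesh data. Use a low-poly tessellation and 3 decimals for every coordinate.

v -3.6 3.627 -3.372
v -3.324 3.887 -2.987
v -3.94 2.533 -2.388
v -3.564 3.981 -2.966
v -3.812 3.994 -3.037
v -4.012 3.923 -3.186
v -4.117 3.784 -3.376
v -4.103 3.609 -3.566
v -3.975 3.438 -3.712
v -3.76 3.311 -3.779
v -3.509 3.256 -3.753
v -3.278 3.286 -3.64
v -3.122 3.394 -3.465
v -3.074 3.556 -3.269
v -3.148 3.734 -3.097
v 0.723 2.017 -4.35
v 1.168 2.384 -4.096
v -0.003 2.123 -3.23
v 0.984 2.579 -4.234
v 0.741 2.645 -4.399
v 0.493 2.567 -4.552
v 0.298 2.364 -4.659
v 0.2 2.081 -4.696
v 0.223 1.783 -4.653
v 0.36 1.539 -4.541
v 0.58 1.404 -4.385
v 0.834 1.41 -4.222
v 1.061 1.555 -4.087
v 1.212 1.806 -4.013
v 1.251 2.105 -4.017
f 2 1 4
f 2 4 3
f 4 1 5
f 4 5 3
f 5 1 6
f 5 6 3
f 6 1 7
f 6 7 3
f 7 1 8
f 7 8 3
f 8 1 9
f 8 9 3
f 9 1 10
f 9 10 3
f 10 1 11
f 10 11 3
f 11 1 12
f 11 12 3
f 12 1 13
f 12 13 3
f 13 1 14
f 13 14 3
f 14 1 15
f 14 15 3
f 15 1 2
f 15 2 3
f 17 16 19
f 17 19 18
f 19 16 20
f 19 20 18
f 20 16 21
f 20 21 18
f 21 16 22
f 21 22 18
f 22 16 23
f 22 23 18
f 23 16 24
f 23 24 18
f 24 16 25
f 24 25 18
f 25 16 26
f 25 26 18
f 26 16 27
f 26 27 18
f 27 16 28
f 27 28 18
f 28 16 29
f 28 29 18
f 29 16 30
f 29 30 18
f 30 16 17
f 30 17 18



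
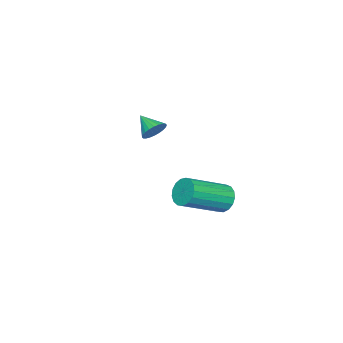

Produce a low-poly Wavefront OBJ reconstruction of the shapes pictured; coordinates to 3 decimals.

v -1.21 -1.98 1.47
v -0.827 -1.775 1.98
v -1.53 -2.92 2.09
v -1.055 -1.659 2.037
v -1.306 -1.593 2.008
v -1.542 -1.585 1.897
v -1.728 -1.638 1.721
v -1.835 -1.743 1.507
v -1.847 -1.884 1.287
v -1.762 -2.039 1.095
v -1.593 -2.186 0.96
v -1.365 -2.301 0.903
v -1.114 -2.368 0.932
v -0.877 -2.375 1.043
v -0.691 -2.323 1.219
v -0.584 -2.218 1.433
v -0.573 -2.077 1.653
v -0.658 -1.921 1.845
v 2.691 3.708 0.719
v 3.143 3.955 0.188
v 4.841 2.96 1.17
v 4.389 2.712 1.701
v 3.151 4.211 0.433
v 4.85 3.216 1.415
v 3.054 4.352 0.743
v 4.753 3.357 1.725
v 2.874 4.345 1.048
v 4.572 3.35 2.03
v 2.652 4.192 1.277
v 4.35 3.197 2.259
v 2.438 3.928 1.379
v 4.137 2.933 2.361
v 2.283 3.614 1.329
v 3.981 2.618 2.311
v 2.221 3.321 1.139
v 3.919 2.326 2.122
v 2.266 3.117 0.854
v 3.965 2.121 1.836
v 2.409 3.048 0.537
v 4.108 2.053 1.519
v 2.617 3.13 0.262
v 4.315 2.135 1.244
v 2.841 3.345 0.092
v 4.539 2.35 1.074
v 3.031 3.643 0.065
v 4.729 2.647 1.047
f 2 1 4
f 2 4 3
f 4 1 5
f 4 5 3
f 5 1 6
f 5 6 3
f 6 1 7
f 6 7 3
f 7 1 8
f 7 8 3
f 8 1 9
f 8 9 3
f 9 1 10
f 9 10 3
f 10 1 11
f 10 11 3
f 11 1 12
f 11 12 3
f 12 1 13
f 12 13 3
f 13 1 14
f 13 14 3
f 14 1 15
f 14 15 3
f 15 1 16
f 15 16 3
f 16 1 17
f 16 17 3
f 17 1 18
f 17 18 3
f 18 1 2
f 18 2 3
f 20 19 23
f 20 23 21
f 21 23 24
f 21 24 22
f 23 19 25
f 23 25 24
f 24 25 26
f 24 26 22
f 25 19 27
f 25 27 26
f 26 27 28
f 26 28 22
f 27 19 29
f 27 29 28
f 28 29 30
f 28 30 22
f 29 19 31
f 29 31 30
f 30 31 32
f 30 32 22
f 31 19 33
f 31 33 32
f 32 33 34
f 32 34 22
f 33 19 35
f 33 35 34
f 34 35 36
f 34 36 22
f 35 19 37
f 35 37 36
f 36 37 38
f 36 38 22
f 37 19 39
f 37 39 38
f 38 39 40
f 38 40 22
f 39 19 41
f 39 41 40
f 40 41 42
f 40 42 22
f 41 19 43
f 41 43 42
f 42 43 44
f 42 44 22
f 43 19 45
f 43 45 44
f 44 45 46
f 44 46 22
f 45 19 20
f 45 20 46
f 46 20 21
f 46 21 22



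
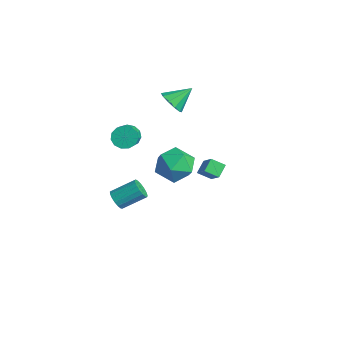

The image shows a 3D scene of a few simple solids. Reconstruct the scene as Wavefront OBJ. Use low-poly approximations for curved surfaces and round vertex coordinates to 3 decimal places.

v -3.856 2.205 2.316
v -3.354 1.727 2.858
v -3.684 3.435 3.244
v -3.029 1.959 2.489
v -3.02 2.286 2.054
v -3.33 2.581 1.72
v -3.841 2.733 1.613
v -4.358 2.683 1.775
v -4.683 2.451 2.144
v -4.692 2.124 2.578
v -4.382 1.828 2.913
v -3.87 1.677 3.02
v -3.625 -0.67 0.629
v -3.188 -0.037 0.592
v -1.978 -0.817 1.533
v -2.415 -1.45 1.571
v -3.435 0.006 0.946
v -2.225 -0.774 1.887
v -3.743 -0.165 1.199
v -2.533 -0.945 2.14
v -4.013 -0.497 1.272
v -2.803 -1.277 2.213
v -4.16 -0.883 1.14
v -2.95 -1.664 2.082
v -4.137 -1.202 0.847
v -2.927 -1.982 1.788
v -3.952 -1.352 0.484
v -2.742 -2.132 1.426
v -3.663 -1.285 0.168
v -2.453 -2.065 1.109
v -3.361 -1.023 -0.002
v -2.152 -1.803 0.939
v -3.144 -0.649 0.028
v -1.934 -1.429 0.97
v -3.079 -0.281 0.25
v -1.869 -1.062 1.191
v 2.56 -0.744 2.788
v 3.49 -0.307 3.406
v 3.29 -2.533 2.954
v 4.22 -2.096 3.572
v 3.124 -2.097 4.058
v 2.673 -0.991 3.955
v 4.107 -1.849 2.405
v 3.656 -0.743 2.302
v 4.446 -0.99 3.169
v 3.838 -1.143 4.191
v 2.942 -1.697 2.169
v 2.334 -1.85 3.191
v -2.662 -1.908 -3.75
v -2.397 -2.298 -3.26
v -1.952 -0.961 -2.44
v -2.218 -0.572 -2.93
v -2.149 -2.253 -3.467
v -1.705 -0.917 -2.646
v -2.019 -2.129 -3.738
v -1.575 -0.793 -2.918
v -2.037 -1.955 -4.013
v -1.592 -0.619 -3.192
v -2.198 -1.77 -4.227
v -1.753 -0.434 -3.407
v -2.465 -1.617 -4.332
v -2.02 -0.28 -3.512
v -2.777 -1.53 -4.304
v -2.333 -0.194 -3.483
v -3.063 -1.53 -4.149
v -2.619 -0.194 -3.328
v -3.258 -1.617 -3.902
v -2.813 -0.28 -3.082
v -3.316 -1.77 -3.621
v -2.871 -0.434 -2.801
v -3.224 -1.955 -3.369
v -2.779 -0.619 -2.549
v -3.003 -2.129 -3.205
v -2.559 -0.793 -2.385
v -2.705 -2.253 -3.166
v -2.26 -0.917 -2.345
v 0.141 2.147 -0.825
v -0.246 2.775 -0.292
v -0.961 2.285 -1.788
v -1.348 2.913 -1.256
v 0.608 2.807 -1.264
v 0.221 3.435 -0.732
v -0.494 2.945 -2.228
v -0.881 3.573 -1.695
f 2 1 4
f 2 4 3
f 4 1 5
f 4 5 3
f 5 1 6
f 5 6 3
f 6 1 7
f 6 7 3
f 7 1 8
f 7 8 3
f 8 1 9
f 8 9 3
f 9 1 10
f 9 10 3
f 10 1 11
f 10 11 3
f 11 1 12
f 11 12 3
f 12 1 2
f 12 2 3
f 14 13 17
f 14 17 15
f 15 17 18
f 15 18 16
f 17 13 19
f 17 19 18
f 18 19 20
f 18 20 16
f 19 13 21
f 19 21 20
f 20 21 22
f 20 22 16
f 21 13 23
f 21 23 22
f 22 23 24
f 22 24 16
f 23 13 25
f 23 25 24
f 24 25 26
f 24 26 16
f 25 13 27
f 25 27 26
f 26 27 28
f 26 28 16
f 27 13 29
f 27 29 28
f 28 29 30
f 28 30 16
f 29 13 31
f 29 31 30
f 30 31 32
f 30 32 16
f 31 13 33
f 31 33 32
f 32 33 34
f 32 34 16
f 33 13 35
f 33 35 34
f 34 35 36
f 34 36 16
f 35 13 14
f 35 14 36
f 36 14 15
f 36 15 16
f 37 48 42
f 37 42 38
f 37 38 44
f 37 44 47
f 37 47 48
f 38 42 46
f 42 48 41
f 48 47 39
f 47 44 43
f 44 38 45
f 40 46 41
f 40 41 39
f 40 39 43
f 40 43 45
f 40 45 46
f 41 46 42
f 39 41 48
f 43 39 47
f 45 43 44
f 46 45 38
f 50 49 53
f 50 53 51
f 51 53 54
f 51 54 52
f 53 49 55
f 53 55 54
f 54 55 56
f 54 56 52
f 55 49 57
f 55 57 56
f 56 57 58
f 56 58 52
f 57 49 59
f 57 59 58
f 58 59 60
f 58 60 52
f 59 49 61
f 59 61 60
f 60 61 62
f 60 62 52
f 61 49 63
f 61 63 62
f 62 63 64
f 62 64 52
f 63 49 65
f 63 65 64
f 64 65 66
f 64 66 52
f 65 49 67
f 65 67 66
f 66 67 68
f 66 68 52
f 67 49 69
f 67 69 68
f 68 69 70
f 68 70 52
f 69 49 71
f 69 71 70
f 70 71 72
f 70 72 52
f 71 49 73
f 71 73 72
f 72 73 74
f 72 74 52
f 73 49 75
f 73 75 74
f 74 75 76
f 74 76 52
f 75 49 50
f 75 50 76
f 76 50 51
f 76 51 52
f 78 80 77
f 81 78 77
f 77 80 79
f 79 81 77
f 78 84 80
f 82 78 81
f 82 84 78
f 80 84 79
f 83 81 79
f 79 84 83
f 83 82 81
f 84 82 83



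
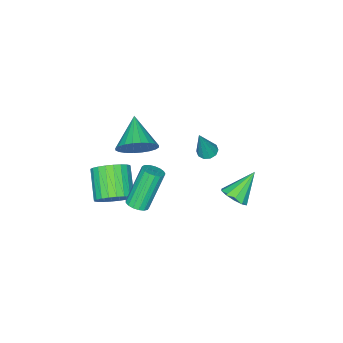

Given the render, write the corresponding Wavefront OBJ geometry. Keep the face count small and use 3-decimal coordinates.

v -2.508 -0.423 -0.753
v -2.022 -0.246 -0.94
v -1.832 -0.397 1.033
v -2.213 0.026 -0.871
v -2.517 0.127 -0.758
v -2.818 0.017 -0.642
v -3 -0.26 -0.569
v -2.994 -0.6 -0.567
v -2.802 -0.873 -0.635
v -2.498 -0.973 -0.749
v -2.198 -0.864 -0.864
v -2.016 -0.586 -0.937
v 2.348 -0.621 3.061
v 3.168 -1.041 3.521
v 1.252 -1.779 3.959
v 3.074 -0.749 3.781
v 2.868 -0.438 3.931
v 2.584 -0.155 3.949
v 2.263 0.057 3.831
v 1.956 0.166 3.597
v 1.708 0.155 3.28
v 1.558 0.026 2.931
v 1.528 -0.201 2.601
v 1.623 -0.493 2.341
v 1.828 -0.804 2.191
v 2.113 -1.087 2.173
v 2.433 -1.299 2.29
v 2.74 -1.409 2.525
v 2.988 -1.398 2.841
v 3.139 -1.269 3.191
v 4.391 1.199 1.516
v 4.884 1.108 1.788
v 3.861 1.21 3.676
v 3.369 1.301 3.404
v 4.871 1.38 1.766
v 3.848 1.481 3.654
v 4.748 1.61 1.687
v 3.725 1.712 3.575
v 4.543 1.746 1.568
v 3.52 1.848 3.457
v 4.304 1.757 1.438
v 3.281 1.859 3.327
v 4.084 1.64 1.326
v 3.061 1.742 3.214
v 3.935 1.422 1.257
v 2.912 1.524 3.145
v 3.891 1.153 1.247
v 2.868 1.255 3.136
v 3.961 0.895 1.299
v 2.938 0.996 3.187
v 4.13 0.706 1.401
v 3.107 0.808 3.289
v 4.359 0.63 1.529
v 3.336 0.732 3.417
v 4.595 0.685 1.654
v 3.572 0.787 3.542
v 4.784 0.857 1.747
v 3.762 0.959 3.636
v 3.998 -0.616 0.339
v 4.801 -0.982 0.692
v 3.865 -2.051 1.713
v 3.062 -1.684 1.361
v 4.739 -0.702 0.927
v 3.803 -1.771 1.949
v 4.565 -0.41 1.074
v 3.628 -1.479 2.095
v 4.304 -0.149 1.108
v 3.368 -1.217 2.13
v 3.997 0.042 1.025
v 3.06 -1.027 2.047
v 3.69 0.132 0.838
v 2.753 -0.937 1.86
v 3.429 0.108 0.575
v 2.493 -0.961 1.597
v 3.256 -0.026 0.276
v 2.32 -1.095 1.298
v 3.195 -0.249 -0.013
v 2.259 -1.318 1.008
v 3.257 -0.529 -0.249
v 2.321 -1.598 0.773
v 3.432 -0.821 -0.395
v 2.495 -1.89 0.626
v 3.692 -1.083 -0.43
v 2.756 -2.151 0.592
v 4 -1.273 -0.347
v 3.063 -2.342 0.675
v 4.307 -1.363 -0.16
v 3.37 -2.432 0.862
v 4.567 -1.339 0.103
v 3.631 -2.408 1.125
v 4.74 -1.205 0.402
v 3.804 -2.274 1.424
v -0.67 2.791 -0.889
v -0.141 2.729 -0.347
v -1.89 3.029 0.329
v -0.173 3.182 -0.468
v -0.395 3.485 -0.749
v -0.722 3.523 -1.084
v -1.029 3.282 -1.345
v -1.199 2.852 -1.431
v -1.167 2.4 -1.31
v -0.945 2.096 -1.029
v -0.618 2.058 -0.694
v -0.311 2.3 -0.433
f 2 1 4
f 2 4 3
f 4 1 5
f 4 5 3
f 5 1 6
f 5 6 3
f 6 1 7
f 6 7 3
f 7 1 8
f 7 8 3
f 8 1 9
f 8 9 3
f 9 1 10
f 9 10 3
f 10 1 11
f 10 11 3
f 11 1 12
f 11 12 3
f 12 1 2
f 12 2 3
f 14 13 16
f 14 16 15
f 16 13 17
f 16 17 15
f 17 13 18
f 17 18 15
f 18 13 19
f 18 19 15
f 19 13 20
f 19 20 15
f 20 13 21
f 20 21 15
f 21 13 22
f 21 22 15
f 22 13 23
f 22 23 15
f 23 13 24
f 23 24 15
f 24 13 25
f 24 25 15
f 25 13 26
f 25 26 15
f 26 13 27
f 26 27 15
f 27 13 28
f 27 28 15
f 28 13 29
f 28 29 15
f 29 13 30
f 29 30 15
f 30 13 14
f 30 14 15
f 32 31 35
f 32 35 33
f 33 35 36
f 33 36 34
f 35 31 37
f 35 37 36
f 36 37 38
f 36 38 34
f 37 31 39
f 37 39 38
f 38 39 40
f 38 40 34
f 39 31 41
f 39 41 40
f 40 41 42
f 40 42 34
f 41 31 43
f 41 43 42
f 42 43 44
f 42 44 34
f 43 31 45
f 43 45 44
f 44 45 46
f 44 46 34
f 45 31 47
f 45 47 46
f 46 47 48
f 46 48 34
f 47 31 49
f 47 49 48
f 48 49 50
f 48 50 34
f 49 31 51
f 49 51 50
f 50 51 52
f 50 52 34
f 51 31 53
f 51 53 52
f 52 53 54
f 52 54 34
f 53 31 55
f 53 55 54
f 54 55 56
f 54 56 34
f 55 31 57
f 55 57 56
f 56 57 58
f 56 58 34
f 57 31 32
f 57 32 58
f 58 32 33
f 58 33 34
f 60 59 63
f 60 63 61
f 61 63 64
f 61 64 62
f 63 59 65
f 63 65 64
f 64 65 66
f 64 66 62
f 65 59 67
f 65 67 66
f 66 67 68
f 66 68 62
f 67 59 69
f 67 69 68
f 68 69 70
f 68 70 62
f 69 59 71
f 69 71 70
f 70 71 72
f 70 72 62
f 71 59 73
f 71 73 72
f 72 73 74
f 72 74 62
f 73 59 75
f 73 75 74
f 74 75 76
f 74 76 62
f 75 59 77
f 75 77 76
f 76 77 78
f 76 78 62
f 77 59 79
f 77 79 78
f 78 79 80
f 78 80 62
f 79 59 81
f 79 81 80
f 80 81 82
f 80 82 62
f 81 59 83
f 81 83 82
f 82 83 84
f 82 84 62
f 83 59 85
f 83 85 84
f 84 85 86
f 84 86 62
f 85 59 87
f 85 87 86
f 86 87 88
f 86 88 62
f 87 59 89
f 87 89 88
f 88 89 90
f 88 90 62
f 89 59 91
f 89 91 90
f 90 91 92
f 90 92 62
f 91 59 60
f 91 60 92
f 92 60 61
f 92 61 62
f 94 93 96
f 94 96 95
f 96 93 97
f 96 97 95
f 97 93 98
f 97 98 95
f 98 93 99
f 98 99 95
f 99 93 100
f 99 100 95
f 100 93 101
f 100 101 95
f 101 93 102
f 101 102 95
f 102 93 103
f 102 103 95
f 103 93 104
f 103 104 95
f 104 93 94
f 104 94 95



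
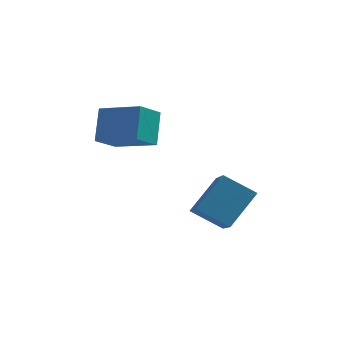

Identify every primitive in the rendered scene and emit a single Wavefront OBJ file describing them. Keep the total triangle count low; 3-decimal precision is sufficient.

v -2.114 0.865 0.903
v -2.088 1.993 2.241
v -1.403 1.834 0.074
v -1.378 2.961 1.412
v -0.262 0.059 1.548
v -0.237 1.186 2.886
v 0.448 1.027 0.719
v 0.474 2.155 2.057
v 3.788 -2.463 -1.891
v 2.391 -2.232 -1.064
v 3.364 -0.709 -3.097
v 1.966 -0.479 -2.27
v 4.774 -1.301 -0.55
v 3.376 -1.071 0.277
v 4.349 0.452 -1.756
v 2.952 0.683 -0.929
f 2 4 1
f 5 2 1
f 1 4 3
f 3 5 1
f 2 8 4
f 6 2 5
f 6 8 2
f 4 8 3
f 7 5 3
f 3 8 7
f 7 6 5
f 8 6 7
f 10 12 9
f 13 10 9
f 9 12 11
f 11 13 9
f 10 16 12
f 14 10 13
f 14 16 10
f 12 16 11
f 15 13 11
f 11 16 15
f 15 14 13
f 16 14 15



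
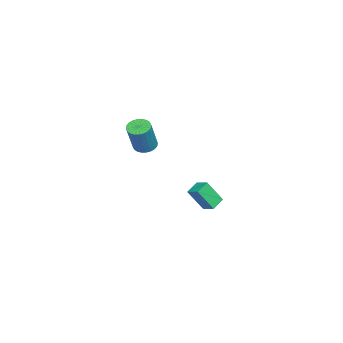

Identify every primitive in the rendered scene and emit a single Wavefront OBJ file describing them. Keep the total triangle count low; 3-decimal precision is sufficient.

v -2.773 1.149 -3.948
v -2.495 0.307 -2.568
v -3.545 1.524 -3.564
v -3.267 0.682 -2.184
v -2.293 1.818 -3.636
v -2.015 0.976 -2.256
v -3.065 2.193 -3.252
v -2.787 1.351 -1.872
v 1.958 -1.021 2.99
v 2.466 -1.329 2.702
v 3.349 -1.467 4.401
v 2.842 -1.159 4.69
v 2.539 -1.082 2.683
v 3.423 -1.221 4.382
v 2.524 -0.827 2.712
v 3.408 -0.965 4.411
v 2.423 -0.601 2.783
v 3.307 -0.739 4.482
v 2.251 -0.439 2.885
v 3.135 -0.577 4.584
v 2.035 -0.366 3.004
v 2.918 -0.504 4.703
v 1.807 -0.392 3.12
v 2.69 -0.53 4.819
v 1.602 -0.514 3.217
v 2.485 -0.652 4.916
v 1.451 -0.713 3.279
v 2.334 -0.851 4.978
v 1.377 -0.959 3.298
v 2.261 -1.098 4.997
v 1.392 -1.215 3.269
v 2.276 -1.353 4.968
v 1.493 -1.441 3.198
v 2.377 -1.579 4.897
v 1.665 -1.603 3.096
v 2.549 -1.741 4.795
v 1.882 -1.676 2.977
v 2.765 -1.814 4.676
v 2.11 -1.65 2.861
v 2.993 -1.788 4.56
v 2.315 -1.528 2.764
v 3.198 -1.666 4.463
f 2 4 1
f 5 2 1
f 1 4 3
f 3 5 1
f 2 8 4
f 6 2 5
f 6 8 2
f 4 8 3
f 7 5 3
f 3 8 7
f 7 6 5
f 8 6 7
f 10 9 13
f 10 13 11
f 11 13 14
f 11 14 12
f 13 9 15
f 13 15 14
f 14 15 16
f 14 16 12
f 15 9 17
f 15 17 16
f 16 17 18
f 16 18 12
f 17 9 19
f 17 19 18
f 18 19 20
f 18 20 12
f 19 9 21
f 19 21 20
f 20 21 22
f 20 22 12
f 21 9 23
f 21 23 22
f 22 23 24
f 22 24 12
f 23 9 25
f 23 25 24
f 24 25 26
f 24 26 12
f 25 9 27
f 25 27 26
f 26 27 28
f 26 28 12
f 27 9 29
f 27 29 28
f 28 29 30
f 28 30 12
f 29 9 31
f 29 31 30
f 30 31 32
f 30 32 12
f 31 9 33
f 31 33 32
f 32 33 34
f 32 34 12
f 33 9 35
f 33 35 34
f 34 35 36
f 34 36 12
f 35 9 37
f 35 37 36
f 36 37 38
f 36 38 12
f 37 9 39
f 37 39 38
f 38 39 40
f 38 40 12
f 39 9 41
f 39 41 40
f 40 41 42
f 40 42 12
f 41 9 10
f 41 10 42
f 42 10 11
f 42 11 12



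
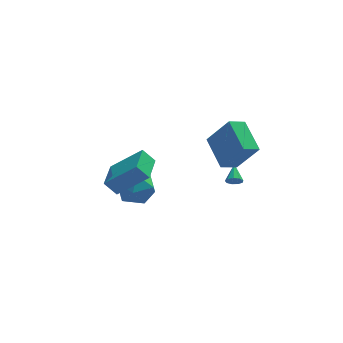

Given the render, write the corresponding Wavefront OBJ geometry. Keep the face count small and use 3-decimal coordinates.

v 3.707 2.273 -3.409
v 4.174 2.263 -3.589
v 3.953 3.307 -2.831
v 3.968 2.432 -3.805
v 3.641 2.527 -3.835
v 3.345 2.502 -3.666
v 3.218 2.371 -3.377
v 3.32 2.193 -3.103
v 3.604 2.053 -2.972
v 3.935 2.016 -3.046
v 4.161 2.099 -3.29
v -2.021 -0.561 -0.394
v -1.552 -1.046 0.532
v -3.188 -1.994 -0.552
v -2.719 -2.479 0.374
v -3.343 -1.524 0.482
v -2.622 -0.638 0.579
v -2.118 -2.402 -0.599
v -1.397 -1.516 -0.502
v -1.612 -2.184 0.405
v -2.368 -1.641 1.073
v -2.372 -1.399 -1.093
v -3.128 -0.856 -0.425
v -4.343 -3.504 2.153
v -2.815 -4.054 3.593
v -3.72 -1.88 2.113
v -2.192 -2.43 3.552
v -3.748 -3.75 1.428
v -2.22 -4.3 2.867
v -3.125 -2.126 1.387
v -1.597 -2.676 2.827
v 2.507 -2.918 1.851
v 1.59 -3.275 2.273
v 2.196 -1.121 2.696
v 1.279 -1.478 3.117
v 3.501 -3.522 3.503
v 2.584 -3.879 3.924
v 3.19 -1.725 4.347
v 2.273 -2.082 4.769
f 2 1 4
f 2 4 3
f 4 1 5
f 4 5 3
f 5 1 6
f 5 6 3
f 6 1 7
f 6 7 3
f 7 1 8
f 7 8 3
f 8 1 9
f 8 9 3
f 9 1 10
f 9 10 3
f 10 1 11
f 10 11 3
f 11 1 2
f 11 2 3
f 12 23 17
f 12 17 13
f 12 13 19
f 12 19 22
f 12 22 23
f 13 17 21
f 17 23 16
f 23 22 14
f 22 19 18
f 19 13 20
f 15 21 16
f 15 16 14
f 15 14 18
f 15 18 20
f 15 20 21
f 16 21 17
f 14 16 23
f 18 14 22
f 20 18 19
f 21 20 13
f 25 27 24
f 28 25 24
f 24 27 26
f 26 28 24
f 25 31 27
f 29 25 28
f 29 31 25
f 27 31 26
f 30 28 26
f 26 31 30
f 30 29 28
f 31 29 30
f 33 35 32
f 36 33 32
f 32 35 34
f 34 36 32
f 33 39 35
f 37 33 36
f 37 39 33
f 35 39 34
f 38 36 34
f 34 39 38
f 38 37 36
f 39 37 38



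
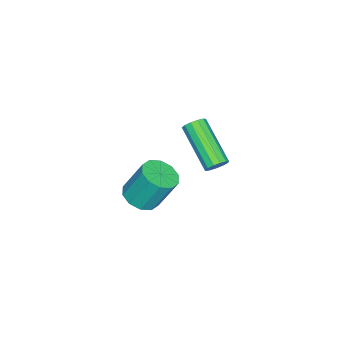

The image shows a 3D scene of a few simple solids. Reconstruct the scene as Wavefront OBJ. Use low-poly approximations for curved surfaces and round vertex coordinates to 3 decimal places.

v -2.385 -2.812 -3.316
v -1.573 -2.949 -3.148
v -1.764 -2.164 -1.595
v -2.575 -2.028 -1.764
v -1.613 -2.489 -3.385
v -1.803 -1.704 -1.833
v -1.947 -2.153 -3.596
v -2.137 -1.368 -2.044
v -2.448 -2.068 -3.7
v -2.639 -1.283 -2.148
v -2.926 -2.268 -3.658
v -3.116 -1.483 -2.105
v -3.196 -2.676 -3.485
v -3.387 -1.891 -1.932
v -3.157 -3.136 -3.247
v -3.347 -2.351 -1.695
v -2.823 -3.472 -3.036
v -3.013 -2.687 -1.484
v -2.321 -3.557 -2.932
v -2.512 -2.772 -1.38
v -1.844 -3.357 -2.975
v -2.034 -2.572 -1.422
v -0.987 0.969 1.196
v -0.56 0.775 1.37
v -1.666 -0.622 2.537
v -2.093 -0.429 2.364
v -0.632 0.981 1.548
v -1.738 -0.416 2.715
v -0.817 1.183 1.615
v -1.922 -0.214 2.782
v -1.056 1.317 1.549
v -2.161 -0.08 2.716
v -1.273 1.34 1.371
v -2.379 -0.057 2.538
v -1.399 1.245 1.137
v -2.505 -0.152 2.304
v -1.395 1.063 0.923
v -2.501 -0.334 2.09
v -1.261 0.85 0.795
v -2.367 -0.547 1.962
v -1.04 0.675 0.795
v -2.146 -0.722 1.962
v -0.803 0.593 0.922
v -1.908 -0.804 2.089
v -0.623 0.631 1.136
v -1.729 -0.767 2.304
f 2 1 5
f 2 5 3
f 3 5 6
f 3 6 4
f 5 1 7
f 5 7 6
f 6 7 8
f 6 8 4
f 7 1 9
f 7 9 8
f 8 9 10
f 8 10 4
f 9 1 11
f 9 11 10
f 10 11 12
f 10 12 4
f 11 1 13
f 11 13 12
f 12 13 14
f 12 14 4
f 13 1 15
f 13 15 14
f 14 15 16
f 14 16 4
f 15 1 17
f 15 17 16
f 16 17 18
f 16 18 4
f 17 1 19
f 17 19 18
f 18 19 20
f 18 20 4
f 19 1 21
f 19 21 20
f 20 21 22
f 20 22 4
f 21 1 2
f 21 2 22
f 22 2 3
f 22 3 4
f 24 23 27
f 24 27 25
f 25 27 28
f 25 28 26
f 27 23 29
f 27 29 28
f 28 29 30
f 28 30 26
f 29 23 31
f 29 31 30
f 30 31 32
f 30 32 26
f 31 23 33
f 31 33 32
f 32 33 34
f 32 34 26
f 33 23 35
f 33 35 34
f 34 35 36
f 34 36 26
f 35 23 37
f 35 37 36
f 36 37 38
f 36 38 26
f 37 23 39
f 37 39 38
f 38 39 40
f 38 40 26
f 39 23 41
f 39 41 40
f 40 41 42
f 40 42 26
f 41 23 43
f 41 43 42
f 42 43 44
f 42 44 26
f 43 23 45
f 43 45 44
f 44 45 46
f 44 46 26
f 45 23 24
f 45 24 46
f 46 24 25
f 46 25 26



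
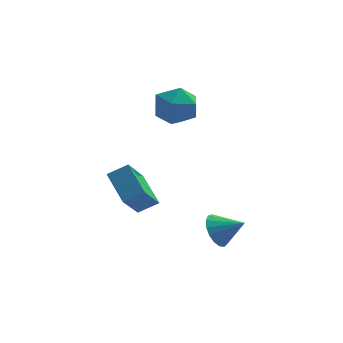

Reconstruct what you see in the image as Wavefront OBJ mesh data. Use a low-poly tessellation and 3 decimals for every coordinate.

v 1.908 -2.366 -2.54
v 2.224 -2.842 -3.286
v 3.112 -2.694 -1.82
v 2.378 -2.425 -3.352
v 2.424 -1.993 -3.232
v 2.351 -1.648 -2.953
v 2.178 -1.466 -2.58
v 1.942 -1.491 -2.197
v 1.699 -1.716 -1.893
v 1.504 -2.09 -1.737
v 1.401 -2.528 -1.765
v 1.415 -2.928 -1.97
v 1.541 -3.199 -2.306
v 1.752 -3.28 -2.695
v 1.998 -3.151 -3.049
v -2.219 -3.927 0.318
v -2.955 -2.532 1.226
v -1.609 -2.627 -1.186
v -2.345 -1.232 -0.279
v -1.275 -3.768 0.839
v -2.011 -2.373 1.746
v -0.665 -2.468 -0.666
v -1.401 -1.073 0.242
v -0.855 3.198 2.341
v -0.142 3.654 3.234
v 0.282 1.566 2.266
v 0.995 2.022 3.159
v -0.156 1.671 3.41
v -0.86 2.68 3.457
v 1 2.54 2.043
v 0.296 3.549 2.09
v 1.004 3.248 3.05
v 0.29 2.71 3.895
v -0.15 2.51 1.605
v -0.864 1.972 2.45
f 2 1 4
f 2 4 3
f 4 1 5
f 4 5 3
f 5 1 6
f 5 6 3
f 6 1 7
f 6 7 3
f 7 1 8
f 7 8 3
f 8 1 9
f 8 9 3
f 9 1 10
f 9 10 3
f 10 1 11
f 10 11 3
f 11 1 12
f 11 12 3
f 12 1 13
f 12 13 3
f 13 1 14
f 13 14 3
f 14 1 15
f 14 15 3
f 15 1 2
f 15 2 3
f 17 19 16
f 20 17 16
f 16 19 18
f 18 20 16
f 17 23 19
f 21 17 20
f 21 23 17
f 19 23 18
f 22 20 18
f 18 23 22
f 22 21 20
f 23 21 22
f 24 35 29
f 24 29 25
f 24 25 31
f 24 31 34
f 24 34 35
f 25 29 33
f 29 35 28
f 35 34 26
f 34 31 30
f 31 25 32
f 27 33 28
f 27 28 26
f 27 26 30
f 27 30 32
f 27 32 33
f 28 33 29
f 26 28 35
f 30 26 34
f 32 30 31
f 33 32 25



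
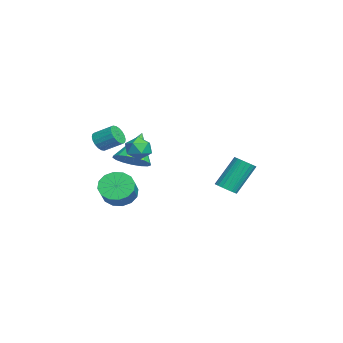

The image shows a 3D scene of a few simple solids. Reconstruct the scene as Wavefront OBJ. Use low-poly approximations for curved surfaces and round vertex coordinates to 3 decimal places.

v 1.735 -2.746 -0.01
v 2.35 -2.618 -0.71
v 3.34 -2.787 0.131
v 2.725 -2.914 0.83
v 2.272 -2.174 -0.528
v 3.262 -2.342 0.312
v 2.05 -1.882 -0.208
v 3.04 -2.051 0.632
v 1.743 -1.822 0.165
v 2.734 -1.991 1.006
v 1.434 -2.01 0.491
v 2.425 -2.178 1.332
v 1.206 -2.394 0.683
v 2.197 -2.563 1.524
v 1.12 -2.873 0.689
v 2.11 -3.042 1.53
v 1.198 -3.318 0.508
v 2.188 -3.486 1.348
v 1.42 -3.609 0.188
v 2.41 -3.778 1.028
v 1.726 -3.669 -0.186
v 2.717 -3.838 0.655
v 2.035 -3.482 -0.512
v 3.026 -3.65 0.329
v 2.263 -3.097 -0.704
v 3.254 -3.266 0.137
v -1.178 -2.119 1.043
v -0.407 -2.388 1.67
v -2.262 -1.561 2.617
v -0.314 -1.915 1.566
v -0.42 -1.489 1.342
v -0.7 -1.207 1.05
v -1.089 -1.134 0.756
v -1.498 -1.286 0.528
v -1.835 -1.629 0.418
v -2.021 -2.085 0.451
v -2.014 -2.548 0.62
v -1.815 -2.913 0.886
v -1.471 -3.096 1.188
v -1.06 -3.055 1.456
v -0.676 -2.799 1.63
v -0.452 -3.746 2.681
v -0.2 -3.498 2.148
v 0.123 -2.545 2.745
v -0.128 -2.794 3.279
v -0.468 -3.403 2.142
v -0.145 -2.45 2.739
v -0.734 -3.376 2.243
v -0.41 -2.423 2.84
v -0.943 -3.422 2.43
v -0.62 -2.469 3.027
v -1.055 -3.533 2.667
v -0.732 -2.58 3.264
v -1.047 -3.686 2.908
v -0.724 -2.733 3.505
v -0.922 -3.851 3.103
v -0.599 -2.898 3.7
v -0.703 -3.995 3.215
v -0.38 -3.042 3.812
v -0.435 -4.09 3.221
v -0.112 -3.137 3.818
v -0.17 -4.117 3.12
v 0.154 -3.164 3.717
v 0.04 -4.071 2.933
v 0.363 -3.118 3.53
v 0.152 -3.96 2.696
v 0.475 -3.007 3.293
v 0.144 -3.807 2.455
v 0.467 -2.854 3.052
v 0.019 -3.642 2.26
v 0.342 -2.689 2.857
v -1.061 2.711 -0.965
v -0.441 2.725 -0.768
v -1 3.763 0.921
v -1.619 3.749 0.725
v -0.459 2.952 -0.914
v -1.018 3.99 0.776
v -0.581 3.137 -1.068
v -1.139 4.175 0.621
v -0.786 3.249 -1.204
v -1.344 4.287 0.485
v -1.038 3.268 -1.299
v -1.597 4.306 0.39
v -1.294 3.19 -1.336
v -1.853 4.228 0.353
v -1.51 3.03 -1.309
v -2.069 4.068 0.38
v -1.648 2.814 -1.222
v -2.207 3.852 0.467
v -1.685 2.581 -1.091
v -2.243 3.619 0.598
v -1.614 2.37 -0.938
v -2.172 3.408 0.751
v -1.447 2.218 -0.789
v -2.005 3.256 0.9
v -1.213 2.151 -0.671
v -1.771 3.19 1.018
v -0.953 2.181 -0.604
v -1.511 3.22 1.086
v -0.712 2.303 -0.598
v -1.27 3.341 1.091
v -0.531 2.495 -0.657
v -1.089 3.533 1.033
v -0.395 -1.2 2.584
v 0.217 -1.108 2.095
v -0.157 -2.452 2.645
v 0.455 -2.36 2.156
v 0.489 -2.069 2.888
v 0.342 -1.296 2.85
v -0.282 -2.264 1.89
v -0.429 -1.491 1.852
v 0.286 -1.766 1.665
v 0.763 -1.645 2.282
v -0.703 -1.915 2.458
v -0.226 -1.794 3.075
f 2 1 5
f 2 5 3
f 3 5 6
f 3 6 4
f 5 1 7
f 5 7 6
f 6 7 8
f 6 8 4
f 7 1 9
f 7 9 8
f 8 9 10
f 8 10 4
f 9 1 11
f 9 11 10
f 10 11 12
f 10 12 4
f 11 1 13
f 11 13 12
f 12 13 14
f 12 14 4
f 13 1 15
f 13 15 14
f 14 15 16
f 14 16 4
f 15 1 17
f 15 17 16
f 16 17 18
f 16 18 4
f 17 1 19
f 17 19 18
f 18 19 20
f 18 20 4
f 19 1 21
f 19 21 20
f 20 21 22
f 20 22 4
f 21 1 23
f 21 23 22
f 22 23 24
f 22 24 4
f 23 1 25
f 23 25 24
f 24 25 26
f 24 26 4
f 25 1 2
f 25 2 26
f 26 2 3
f 26 3 4
f 28 27 30
f 28 30 29
f 30 27 31
f 30 31 29
f 31 27 32
f 31 32 29
f 32 27 33
f 32 33 29
f 33 27 34
f 33 34 29
f 34 27 35
f 34 35 29
f 35 27 36
f 35 36 29
f 36 27 37
f 36 37 29
f 37 27 38
f 37 38 29
f 38 27 39
f 38 39 29
f 39 27 40
f 39 40 29
f 40 27 41
f 40 41 29
f 41 27 28
f 41 28 29
f 43 42 46
f 43 46 44
f 44 46 47
f 44 47 45
f 46 42 48
f 46 48 47
f 47 48 49
f 47 49 45
f 48 42 50
f 48 50 49
f 49 50 51
f 49 51 45
f 50 42 52
f 50 52 51
f 51 52 53
f 51 53 45
f 52 42 54
f 52 54 53
f 53 54 55
f 53 55 45
f 54 42 56
f 54 56 55
f 55 56 57
f 55 57 45
f 56 42 58
f 56 58 57
f 57 58 59
f 57 59 45
f 58 42 60
f 58 60 59
f 59 60 61
f 59 61 45
f 60 42 62
f 60 62 61
f 61 62 63
f 61 63 45
f 62 42 64
f 62 64 63
f 63 64 65
f 63 65 45
f 64 42 66
f 64 66 65
f 65 66 67
f 65 67 45
f 66 42 68
f 66 68 67
f 67 68 69
f 67 69 45
f 68 42 70
f 68 70 69
f 69 70 71
f 69 71 45
f 70 42 43
f 70 43 71
f 71 43 44
f 71 44 45
f 73 72 76
f 73 76 74
f 74 76 77
f 74 77 75
f 76 72 78
f 76 78 77
f 77 78 79
f 77 79 75
f 78 72 80
f 78 80 79
f 79 80 81
f 79 81 75
f 80 72 82
f 80 82 81
f 81 82 83
f 81 83 75
f 82 72 84
f 82 84 83
f 83 84 85
f 83 85 75
f 84 72 86
f 84 86 85
f 85 86 87
f 85 87 75
f 86 72 88
f 86 88 87
f 87 88 89
f 87 89 75
f 88 72 90
f 88 90 89
f 89 90 91
f 89 91 75
f 90 72 92
f 90 92 91
f 91 92 93
f 91 93 75
f 92 72 94
f 92 94 93
f 93 94 95
f 93 95 75
f 94 72 96
f 94 96 95
f 95 96 97
f 95 97 75
f 96 72 98
f 96 98 97
f 97 98 99
f 97 99 75
f 98 72 100
f 98 100 99
f 99 100 101
f 99 101 75
f 100 72 102
f 100 102 101
f 101 102 103
f 101 103 75
f 102 72 73
f 102 73 103
f 103 73 74
f 103 74 75
f 104 115 109
f 104 109 105
f 104 105 111
f 104 111 114
f 104 114 115
f 105 109 113
f 109 115 108
f 115 114 106
f 114 111 110
f 111 105 112
f 107 113 108
f 107 108 106
f 107 106 110
f 107 110 112
f 107 112 113
f 108 113 109
f 106 108 115
f 110 106 114
f 112 110 111
f 113 112 105

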